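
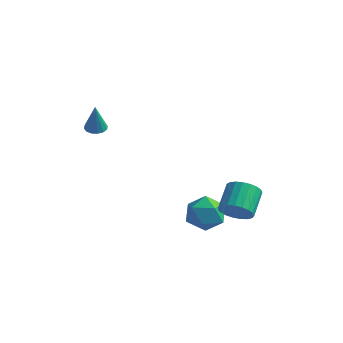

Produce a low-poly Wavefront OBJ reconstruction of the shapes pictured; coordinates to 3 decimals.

v 0.155 1.071 -2.052
v 0.86 0.905 -2.8
v 0.32 -0.525 -1.54
v 1.025 -0.691 -2.288
v 1.255 -0.07 -1.485
v 1.153 0.916 -1.801
v 0.027 -0.536 -2.539
v -0.075 0.45 -2.855
v 0.781 -0.089 -3.101
v 1.54 0.199 -2.449
v -0.36 0.181 -1.891
v 0.399 0.469 -1.239
v 2.23 0.158 -1.51
v 2.985 0.472 -1.65
v 2.645 1.656 -0.831
v 1.89 1.342 -0.69
v 2.804 0.602 -1.913
v 2.464 1.786 -1.094
v 2.523 0.655 -2.107
v 2.183 1.839 -1.287
v 2.191 0.622 -2.197
v 1.851 1.806 -1.377
v 1.866 0.509 -2.168
v 1.526 1.693 -1.348
v 1.604 0.335 -2.026
v 1.264 1.52 -1.206
v 1.451 0.131 -1.794
v 1.111 1.315 -0.974
v 1.432 -0.069 -1.513
v 1.092 1.115 -0.693
v 1.551 -0.23 -1.232
v 1.211 0.955 -0.412
v 1.787 -0.323 -0.999
v 1.447 0.861 -0.179
v 2.1 -0.334 -0.854
v 1.76 0.851 -0.034
v 2.436 -0.259 -0.822
v 2.096 0.925 -0.003
v 2.736 -0.112 -0.91
v 2.396 1.072 -0.09
v 2.948 0.081 -1.101
v 2.608 1.265 -0.281
v 3.037 0.288 -1.363
v 2.697 1.472 -0.543
v -3.934 -1.871 2.875
v -3.566 -2.228 2.743
v -3.706 -2.189 4.365
v -3.429 -1.992 2.772
v -3.427 -1.724 2.829
v -3.562 -1.495 2.898
v -3.796 -1.367 2.962
v -4.067 -1.374 3.002
v -4.303 -1.514 3.008
v -4.44 -1.75 2.979
v -4.441 -2.019 2.922
v -4.307 -2.248 2.852
v -4.072 -2.376 2.789
v -3.801 -2.368 2.749
f 1 12 6
f 1 6 2
f 1 2 8
f 1 8 11
f 1 11 12
f 2 6 10
f 6 12 5
f 12 11 3
f 11 8 7
f 8 2 9
f 4 10 5
f 4 5 3
f 4 3 7
f 4 7 9
f 4 9 10
f 5 10 6
f 3 5 12
f 7 3 11
f 9 7 8
f 10 9 2
f 14 13 17
f 14 17 15
f 15 17 18
f 15 18 16
f 17 13 19
f 17 19 18
f 18 19 20
f 18 20 16
f 19 13 21
f 19 21 20
f 20 21 22
f 20 22 16
f 21 13 23
f 21 23 22
f 22 23 24
f 22 24 16
f 23 13 25
f 23 25 24
f 24 25 26
f 24 26 16
f 25 13 27
f 25 27 26
f 26 27 28
f 26 28 16
f 27 13 29
f 27 29 28
f 28 29 30
f 28 30 16
f 29 13 31
f 29 31 30
f 30 31 32
f 30 32 16
f 31 13 33
f 31 33 32
f 32 33 34
f 32 34 16
f 33 13 35
f 33 35 34
f 34 35 36
f 34 36 16
f 35 13 37
f 35 37 36
f 36 37 38
f 36 38 16
f 37 13 39
f 37 39 38
f 38 39 40
f 38 40 16
f 39 13 41
f 39 41 40
f 40 41 42
f 40 42 16
f 41 13 43
f 41 43 42
f 42 43 44
f 42 44 16
f 43 13 14
f 43 14 44
f 44 14 15
f 44 15 16
f 46 45 48
f 46 48 47
f 48 45 49
f 48 49 47
f 49 45 50
f 49 50 47
f 50 45 51
f 50 51 47
f 51 45 52
f 51 52 47
f 52 45 53
f 52 53 47
f 53 45 54
f 53 54 47
f 54 45 55
f 54 55 47
f 55 45 56
f 55 56 47
f 56 45 57
f 56 57 47
f 57 45 58
f 57 58 47
f 58 45 46
f 58 46 47



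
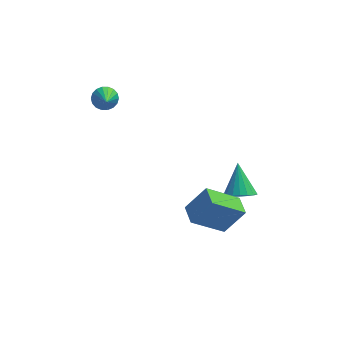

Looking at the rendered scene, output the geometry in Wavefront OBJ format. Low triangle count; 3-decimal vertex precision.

v -2.575 3.195 2.358
v -2.213 2.902 1.965
v -2.485 1.885 3.422
v -2.036 3.039 2.12
v -1.967 3.207 2.321
v -2.017 3.373 2.53
v -2.179 3.504 2.705
v -2.419 3.573 2.811
v -2.689 3.568 2.828
v -2.938 3.489 2.751
v -3.114 3.352 2.597
v -3.184 3.184 2.396
v -3.133 3.018 2.187
v -2.972 2.887 2.012
v -2.732 2.817 1.906
v -2.461 2.823 1.889
v 3.318 1.085 -2.908
v 3.694 1.586 -3.372
v 3.262 2.235 -1.712
v 3.361 1.647 -3.447
v 3.019 1.597 -3.414
v 2.736 1.445 -3.282
v 2.569 1.222 -3.075
v 2.55 0.972 -2.835
v 2.683 0.744 -2.61
v 2.942 0.584 -2.443
v 3.276 0.523 -2.369
v 3.617 0.573 -2.401
v 3.9 0.725 -2.534
v 4.068 0.948 -2.74
v 4.086 1.198 -2.98
v 3.953 1.426 -3.206
v 2.418 -2.17 -1.877
v 0.967 -2.498 -0.711
v 2.207 -1.213 -1.87
v 0.756 -1.54 -0.704
v 3.324 -1.98 -0.696
v 1.873 -2.307 0.47
v 3.113 -1.022 -0.689
v 1.662 -1.35 0.477
f 2 1 4
f 2 4 3
f 4 1 5
f 4 5 3
f 5 1 6
f 5 6 3
f 6 1 7
f 6 7 3
f 7 1 8
f 7 8 3
f 8 1 9
f 8 9 3
f 9 1 10
f 9 10 3
f 10 1 11
f 10 11 3
f 11 1 12
f 11 12 3
f 12 1 13
f 12 13 3
f 13 1 14
f 13 14 3
f 14 1 15
f 14 15 3
f 15 1 16
f 15 16 3
f 16 1 2
f 16 2 3
f 18 17 20
f 18 20 19
f 20 17 21
f 20 21 19
f 21 17 22
f 21 22 19
f 22 17 23
f 22 23 19
f 23 17 24
f 23 24 19
f 24 17 25
f 24 25 19
f 25 17 26
f 25 26 19
f 26 17 27
f 26 27 19
f 27 17 28
f 27 28 19
f 28 17 29
f 28 29 19
f 29 17 30
f 29 30 19
f 30 17 31
f 30 31 19
f 31 17 32
f 31 32 19
f 32 17 18
f 32 18 19
f 34 36 33
f 37 34 33
f 33 36 35
f 35 37 33
f 34 40 36
f 38 34 37
f 38 40 34
f 36 40 35
f 39 37 35
f 35 40 39
f 39 38 37
f 40 38 39



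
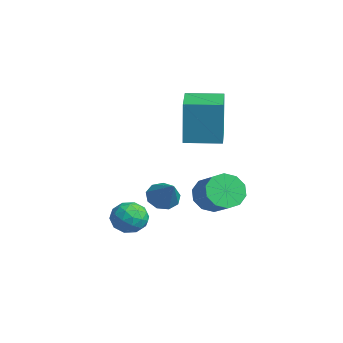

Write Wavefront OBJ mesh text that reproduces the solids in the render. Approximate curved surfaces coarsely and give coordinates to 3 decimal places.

v -0.264 -0.283 -2.311
v 0.186 -0.717 -2.587
v -0.986 -0.523 -3.113
v -0.536 -0.957 -3.389
v -0.83 -1.104 -2.789
v -0.383 -0.956 -2.294
v -0.417 -0.284 -3.406
v 0.03 -0.136 -2.911
v 0.092 -0.718 -3.264
v -0.164 -1.225 -2.882
v -0.636 -0.015 -2.818
v -0.892 -0.522 -2.436
v 0.025 -0.479 -2.379
v -0.825 -0.761 -3.321
v -0.997 -0.847 -2.969
v -0.733 -1.102 -3.131
v -0.31 -0.619 -2.206
v -0.046 -0.875 -2.368
v -0.643 -1.102 -2.487
v -0.754 -0.365 -3.332
v -0.49 -0.621 -3.494
v -0.067 -0.138 -2.569
v 0.197 -0.393 -2.731
v -0.157 -0.138 -3.213
v 0.234 -0.735 -2.938
v -0.191 -0.876 -3.41
v -0.121 -0.481 -3.42
v 0.142 -0.393 -3.129
v 0.083 -1.033 -2.714
v -0.341 -1.174 -3.186
v -0.514 -1.26 -2.833
v -0.251 -1.173 -2.542
v 0.028 -1.033 -3.112
v -0.459 -0.066 -2.514
v -0.883 -0.207 -2.986
v -0.549 -0.067 -3.158
v -0.286 0.02 -2.867
v -0.609 -0.364 -2.29
v -1.034 -0.505 -2.762
v -0.942 -0.847 -2.571
v -0.679 -0.759 -2.28
v -0.828 -0.207 -2.588
v -2.86 3.28 -3.406
v -2.554 3.664 -3.998
v -1.513 3.745 -3.407
v -1.82 3.36 -2.814
v -2.747 3.981 -3.701
v -1.706 4.062 -3.11
v -2.984 4.031 -3.292
v -1.943 4.112 -2.7
v -3.173 3.793 -2.925
v -2.133 3.874 -2.334
v -3.244 3.36 -2.743
v -2.203 3.441 -2.151
v -3.167 2.895 -2.813
v -2.126 2.976 -2.222
v -2.974 2.578 -3.11
v -1.933 2.659 -2.519
v -2.737 2.528 -3.52
v -1.696 2.609 -2.928
v -2.547 2.766 -3.886
v -1.507 2.847 -3.295
v -2.477 3.199 -4.069
v -1.436 3.28 -3.477
v -2.647 1.392 -3.101
v -2.36 1.83 -3.433
v -1.673 1.408 -2.239
v -2.616 2.01 -3.147
v -2.886 1.901 -2.839
v -3.045 1.554 -2.654
v -3.017 1.131 -2.677
v -2.816 0.831 -2.899
v -2.536 0.793 -3.215
v -2.307 1.036 -3.478
v -2.238 1.445 -3.564
v -3.008 2.316 -0.272
v -3.034 2.331 1.468
v -2.475 3.535 -0.274
v -2.5 3.55 1.465
v -1.58 1.69 -0.245
v -1.605 1.705 1.494
v -1.046 2.909 -0.248
v -1.072 2.924 1.492
f 1 38 17
f 38 12 41
f 17 41 6
f 38 41 17
f 1 17 13
f 17 6 18
f 13 18 2
f 17 18 13
f 1 13 22
f 13 2 23
f 22 23 8
f 13 23 22
f 1 22 34
f 22 8 37
f 34 37 11
f 22 37 34
f 1 34 38
f 34 11 42
f 38 42 12
f 34 42 38
f 2 18 29
f 18 6 32
f 29 32 10
f 18 32 29
f 6 41 19
f 41 12 40
f 19 40 5
f 41 40 19
f 12 42 39
f 42 11 35
f 39 35 3
f 42 35 39
f 11 37 36
f 37 8 24
f 36 24 7
f 37 24 36
f 8 23 28
f 23 2 25
f 28 25 9
f 23 25 28
f 4 30 16
f 30 10 31
f 16 31 5
f 30 31 16
f 4 16 14
f 16 5 15
f 14 15 3
f 16 15 14
f 4 14 21
f 14 3 20
f 21 20 7
f 14 20 21
f 4 21 26
f 21 7 27
f 26 27 9
f 21 27 26
f 4 26 30
f 26 9 33
f 30 33 10
f 26 33 30
f 5 31 19
f 31 10 32
f 19 32 6
f 31 32 19
f 3 15 39
f 15 5 40
f 39 40 12
f 15 40 39
f 7 20 36
f 20 3 35
f 36 35 11
f 20 35 36
f 9 27 28
f 27 7 24
f 28 24 8
f 27 24 28
f 10 33 29
f 33 9 25
f 29 25 2
f 33 25 29
f 44 43 47
f 44 47 45
f 45 47 48
f 45 48 46
f 47 43 49
f 47 49 48
f 48 49 50
f 48 50 46
f 49 43 51
f 49 51 50
f 50 51 52
f 50 52 46
f 51 43 53
f 51 53 52
f 52 53 54
f 52 54 46
f 53 43 55
f 53 55 54
f 54 55 56
f 54 56 46
f 55 43 57
f 55 57 56
f 56 57 58
f 56 58 46
f 57 43 59
f 57 59 58
f 58 59 60
f 58 60 46
f 59 43 61
f 59 61 60
f 60 61 62
f 60 62 46
f 61 43 63
f 61 63 62
f 62 63 64
f 62 64 46
f 63 43 44
f 63 44 64
f 64 44 45
f 64 45 46
f 66 65 68
f 66 68 67
f 68 65 69
f 68 69 67
f 69 65 70
f 69 70 67
f 70 65 71
f 70 71 67
f 71 65 72
f 71 72 67
f 72 65 73
f 72 73 67
f 73 65 74
f 73 74 67
f 74 65 75
f 74 75 67
f 75 65 66
f 75 66 67
f 77 79 76
f 80 77 76
f 76 79 78
f 78 80 76
f 77 83 79
f 81 77 80
f 81 83 77
f 79 83 78
f 82 80 78
f 78 83 82
f 82 81 80
f 83 81 82



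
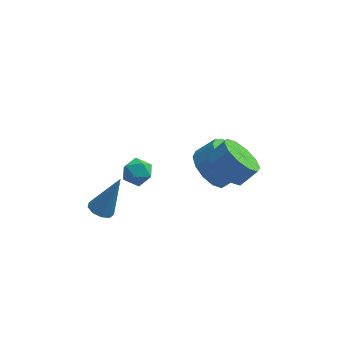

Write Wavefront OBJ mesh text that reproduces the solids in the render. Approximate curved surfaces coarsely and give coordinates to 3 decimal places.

v -1.032 -0.95 0.899
v -0.4 -1.114 0.663
v -1.46 -1.846 0.377
v -0.828 -2.01 0.141
v -0.972 -2.068 0.817
v -0.707 -1.514 1.14
v -1.153 -1.446 -0.1
v -0.888 -0.892 0.223
v -0.475 -1.421 0.046
v -0.363 -1.805 0.613
v -1.497 -1.155 0.427
v -1.385 -1.539 0.994
v 1.766 2.338 -3.351
v 2.494 1.97 -4.044
v 3.321 2.133 -3.262
v 2.594 2.502 -2.569
v 2.461 2.565 -4.133
v 3.288 2.728 -3.351
v 2.207 3.088 -3.974
v 3.034 3.252 -3.192
v 1.813 3.373 -3.617
v 2.641 3.537 -2.835
v 1.405 3.33 -3.176
v 2.232 3.494 -2.394
v 1.111 2.972 -2.79
v 1.938 3.135 -2.008
v 1.025 2.412 -2.583
v 1.853 2.576 -1.801
v 1.175 1.829 -2.619
v 2.002 1.993 -1.837
v 1.512 1.408 -2.888
v 2.339 1.571 -2.106
v 1.93 1.282 -3.303
v 2.757 1.445 -2.521
v 2.296 1.491 -3.734
v 3.123 1.655 -2.952
v 2.439 1.078 -1.868
v 3.195 0.898 -2.529
v 3.876 1.201 -1.833
v 3.121 1.382 -1.172
v 3.008 1.495 -2.606
v 3.689 1.798 -1.909
v 2.603 1.933 -2.4
v 3.284 2.236 -1.704
v 2.136 2.044 -1.992
v 2.817 2.348 -1.296
v 1.785 1.787 -1.536
v 2.466 2.09 -0.84
v 1.684 1.259 -1.207
v 2.365 1.562 -0.511
v 1.871 0.662 -1.131
v 2.552 0.965 -0.434
v 2.276 0.224 -1.336
v 2.957 0.527 -0.64
v 2.743 0.112 -1.744
v 3.424 0.416 -1.048
v 3.094 0.37 -2.2
v 3.775 0.673 -1.504
v -2.482 -1.177 -2.596
v -2.075 -1.599 -2.658
v -1.698 -0.663 -0.944
v -1.945 -1.256 -2.827
v -2.066 -0.876 -2.887
v -2.382 -0.637 -2.812
v -2.745 -0.65 -2.636
v -2.985 -0.91 -2.441
v -2.989 -1.294 -2.319
v -2.757 -1.624 -2.327
v -2.396 -1.744 -2.461
f 1 12 6
f 1 6 2
f 1 2 8
f 1 8 11
f 1 11 12
f 2 6 10
f 6 12 5
f 12 11 3
f 11 8 7
f 8 2 9
f 4 10 5
f 4 5 3
f 4 3 7
f 4 7 9
f 4 9 10
f 5 10 6
f 3 5 12
f 7 3 11
f 9 7 8
f 10 9 2
f 14 13 17
f 14 17 15
f 15 17 18
f 15 18 16
f 17 13 19
f 17 19 18
f 18 19 20
f 18 20 16
f 19 13 21
f 19 21 20
f 20 21 22
f 20 22 16
f 21 13 23
f 21 23 22
f 22 23 24
f 22 24 16
f 23 13 25
f 23 25 24
f 24 25 26
f 24 26 16
f 25 13 27
f 25 27 26
f 26 27 28
f 26 28 16
f 27 13 29
f 27 29 28
f 28 29 30
f 28 30 16
f 29 13 31
f 29 31 30
f 30 31 32
f 30 32 16
f 31 13 33
f 31 33 32
f 32 33 34
f 32 34 16
f 33 13 35
f 33 35 34
f 34 35 36
f 34 36 16
f 35 13 14
f 35 14 36
f 36 14 15
f 36 15 16
f 38 37 41
f 38 41 39
f 39 41 42
f 39 42 40
f 41 37 43
f 41 43 42
f 42 43 44
f 42 44 40
f 43 37 45
f 43 45 44
f 44 45 46
f 44 46 40
f 45 37 47
f 45 47 46
f 46 47 48
f 46 48 40
f 47 37 49
f 47 49 48
f 48 49 50
f 48 50 40
f 49 37 51
f 49 51 50
f 50 51 52
f 50 52 40
f 51 37 53
f 51 53 52
f 52 53 54
f 52 54 40
f 53 37 55
f 53 55 54
f 54 55 56
f 54 56 40
f 55 37 57
f 55 57 56
f 56 57 58
f 56 58 40
f 57 37 38
f 57 38 58
f 58 38 39
f 58 39 40
f 60 59 62
f 60 62 61
f 62 59 63
f 62 63 61
f 63 59 64
f 63 64 61
f 64 59 65
f 64 65 61
f 65 59 66
f 65 66 61
f 66 59 67
f 66 67 61
f 67 59 68
f 67 68 61
f 68 59 69
f 68 69 61
f 69 59 60
f 69 60 61



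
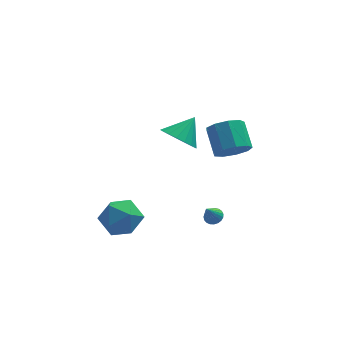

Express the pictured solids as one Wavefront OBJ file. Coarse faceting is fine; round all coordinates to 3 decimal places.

v 1.96 -0.241 -4.316
v 2.284 0.085 -4.032
v 1.5 -0.719 -3.244
v 2.099 0.211 -4.055
v 1.891 0.258 -4.123
v 1.694 0.22 -4.224
v 1.543 0.102 -4.341
v 1.465 -0.076 -4.454
v 1.472 -0.282 -4.543
v 1.563 -0.481 -4.593
v 1.723 -0.638 -4.594
v 1.924 -0.727 -4.548
v 2.131 -0.732 -4.461
v 2.308 -0.652 -4.35
v 2.426 -0.501 -4.232
v 2.462 -0.305 -4.129
v 2.412 -0.098 -4.058
v -2.443 -1.523 -1.405
v -1.822 -2.166 -2.265
v -4.158 -1.854 -2.395
v -3.537 -2.497 -3.255
v -3.662 -2.954 -2.108
v -2.602 -2.75 -1.496
v -3.378 -1.27 -3.164
v -2.318 -1.066 -2.552
v -2.4 -2.011 -3.352
v -2.576 -3.051 -2.7
v -3.404 -0.969 -1.96
v -3.58 -2.009 -1.308
v 3.424 2.995 -1.835
v 4.157 2.623 -1.15
v 3.928 4.033 -0.14
v 3.196 4.405 -0.825
v 4.479 3.039 -1.659
v 4.25 4.45 -0.648
v 4.307 3.435 -2.25
v 4.078 4.845 -1.239
v 3.722 3.625 -2.647
v 3.494 5.035 -1.637
v 2.998 3.52 -2.664
v 2.77 4.93 -1.654
v 2.473 3.169 -2.294
v 2.245 4.58 -1.283
v 2.394 2.737 -1.709
v 2.165 4.147 -0.698
v 2.796 2.425 -1.183
v 2.567 3.836 -0.172
v 3.492 2.38 -0.962
v 3.264 3.791 0.048
v 0.248 0.763 1.256
v 1.128 0.393 0.729
v 1.192 1.517 2.304
v 1.038 0.815 0.507
v 0.792 1.226 0.433
v 0.438 1.546 0.521
v 0.047 1.71 0.756
v -0.305 1.687 1.089
v -0.547 1.481 1.455
v -0.632 1.133 1.782
v -0.542 0.711 2.005
v -0.296 0.3 2.079
v 0.057 -0.02 1.99
v 0.449 -0.184 1.756
v 0.801 -0.161 1.422
v 1.043 0.045 1.056
f 2 1 4
f 2 4 3
f 4 1 5
f 4 5 3
f 5 1 6
f 5 6 3
f 6 1 7
f 6 7 3
f 7 1 8
f 7 8 3
f 8 1 9
f 8 9 3
f 9 1 10
f 9 10 3
f 10 1 11
f 10 11 3
f 11 1 12
f 11 12 3
f 12 1 13
f 12 13 3
f 13 1 14
f 13 14 3
f 14 1 15
f 14 15 3
f 15 1 16
f 15 16 3
f 16 1 17
f 16 17 3
f 17 1 2
f 17 2 3
f 18 29 23
f 18 23 19
f 18 19 25
f 18 25 28
f 18 28 29
f 19 23 27
f 23 29 22
f 29 28 20
f 28 25 24
f 25 19 26
f 21 27 22
f 21 22 20
f 21 20 24
f 21 24 26
f 21 26 27
f 22 27 23
f 20 22 29
f 24 20 28
f 26 24 25
f 27 26 19
f 31 30 34
f 31 34 32
f 32 34 35
f 32 35 33
f 34 30 36
f 34 36 35
f 35 36 37
f 35 37 33
f 36 30 38
f 36 38 37
f 37 38 39
f 37 39 33
f 38 30 40
f 38 40 39
f 39 40 41
f 39 41 33
f 40 30 42
f 40 42 41
f 41 42 43
f 41 43 33
f 42 30 44
f 42 44 43
f 43 44 45
f 43 45 33
f 44 30 46
f 44 46 45
f 45 46 47
f 45 47 33
f 46 30 48
f 46 48 47
f 47 48 49
f 47 49 33
f 48 30 31
f 48 31 49
f 49 31 32
f 49 32 33
f 51 50 53
f 51 53 52
f 53 50 54
f 53 54 52
f 54 50 55
f 54 55 52
f 55 50 56
f 55 56 52
f 56 50 57
f 56 57 52
f 57 50 58
f 57 58 52
f 58 50 59
f 58 59 52
f 59 50 60
f 59 60 52
f 60 50 61
f 60 61 52
f 61 50 62
f 61 62 52
f 62 50 63
f 62 63 52
f 63 50 64
f 63 64 52
f 64 50 65
f 64 65 52
f 65 50 51
f 65 51 52



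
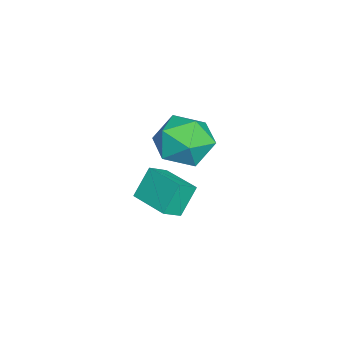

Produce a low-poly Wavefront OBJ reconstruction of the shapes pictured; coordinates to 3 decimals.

v -0.559 -3.666 3.53
v -1.069 -3.248 4.484
v -1.046 -3.199 3.065
v -1.557 -2.781 4.019
v 0.377 -2.639 3.581
v -0.134 -2.221 4.535
v -0.111 -2.172 3.116
v -0.621 -1.754 4.07
v -3.67 -1.482 3.794
v -3.175 -2.077 2.993
v -4.525 -2.963 4.367
v -4.03 -3.558 3.566
v -3.429 -3.158 4.415
v -2.901 -2.243 4.061
v -4.799 -2.797 3.299
v -4.271 -1.882 2.945
v -3.873 -2.891 2.687
v -3.026 -3.113 3.377
v -4.674 -1.927 3.983
v -3.827 -2.149 4.673
f 2 4 1
f 5 2 1
f 1 4 3
f 3 5 1
f 2 8 4
f 6 2 5
f 6 8 2
f 4 8 3
f 7 5 3
f 3 8 7
f 7 6 5
f 8 6 7
f 9 20 14
f 9 14 10
f 9 10 16
f 9 16 19
f 9 19 20
f 10 14 18
f 14 20 13
f 20 19 11
f 19 16 15
f 16 10 17
f 12 18 13
f 12 13 11
f 12 11 15
f 12 15 17
f 12 17 18
f 13 18 14
f 11 13 20
f 15 11 19
f 17 15 16
f 18 17 10



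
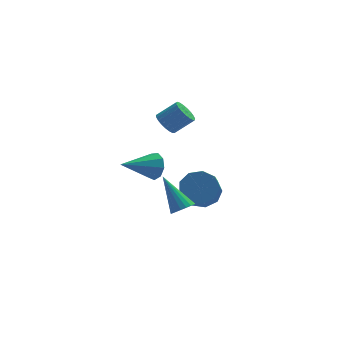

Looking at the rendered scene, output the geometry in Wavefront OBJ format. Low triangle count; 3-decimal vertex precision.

v 3.052 1.593 -2.542
v 4.064 1.414 -2.488
v 3.761 0.048 -1.325
v 2.748 0.227 -1.378
v 3.875 1.878 -1.993
v 3.572 0.512 -0.829
v 3.301 2.209 -1.754
v 2.998 0.842 -0.591
v 2.609 2.251 -1.884
v 2.306 0.885 -0.721
v 2.125 1.986 -2.322
v 1.822 0.62 -1.158
v 2.074 1.537 -2.862
v 1.771 0.171 -1.699
v 2.481 1.114 -3.253
v 2.178 -0.252 -2.089
v 3.154 0.915 -3.311
v 2.851 -0.451 -2.147
v 3.78 1.034 -3.009
v 3.477 -0.332 -1.845
v 0.779 2.827 -1.321
v 1.191 2.548 -0.608
v -0.999 2.053 -0.599
v 0.986 3.1 -0.521
v 0.684 3.524 -0.809
v 0.426 3.622 -1.337
v 0.334 3.349 -1.857
v 0.45 2.831 -2.127
v 0.72 2.311 -2.019
v 1.018 2.033 -1.586
v 1.204 2.127 -1.028
v 1.488 -4.001 -0.085
v 1.823 -4.335 0.346
v 0.652 -2.839 1.465
v 2 -4.121 0.281
v 2.074 -3.883 0.143
v 2.033 -3.669 -0.04
v 1.884 -3.52 -0.232
v 1.656 -3.467 -0.395
v 1.395 -3.519 -0.496
v 1.153 -3.667 -0.516
v 0.977 -3.881 -0.451
v 0.902 -4.119 -0.313
v 0.943 -4.333 -0.13
v 1.092 -4.482 0.062
v 1.32 -4.535 0.225
v 1.581 -4.483 0.326
v 1.105 0.44 3.166
v 1.509 0.102 2.691
v 2.499 0.121 3.518
v 2.095 0.46 3.994
v 1.56 0.385 2.624
v 2.549 0.404 3.451
v 1.532 0.678 2.651
v 2.521 0.697 3.478
v 1.43 0.929 2.767
v 2.419 0.949 3.594
v 1.272 1.096 2.952
v 2.261 1.116 3.779
v 1.085 1.15 3.174
v 2.074 1.169 4.001
v 0.902 1.081 3.395
v 1.891 1.1 4.222
v 0.754 0.901 3.576
v 1.743 0.92 4.404
v 0.666 0.642 3.687
v 1.656 0.661 4.514
v 0.655 0.347 3.707
v 1.644 0.367 4.535
v 0.721 0.069 3.634
v 1.711 0.088 4.461
v 0.854 -0.145 3.48
v 1.844 -0.126 4.308
v 1.03 -0.258 3.272
v 2.02 -0.239 4.099
v 1.22 -0.25 3.045
v 2.209 -0.231 3.873
v 1.389 -0.123 2.84
v 2.379 -0.103 3.667
f 2 1 5
f 2 5 3
f 3 5 6
f 3 6 4
f 5 1 7
f 5 7 6
f 6 7 8
f 6 8 4
f 7 1 9
f 7 9 8
f 8 9 10
f 8 10 4
f 9 1 11
f 9 11 10
f 10 11 12
f 10 12 4
f 11 1 13
f 11 13 12
f 12 13 14
f 12 14 4
f 13 1 15
f 13 15 14
f 14 15 16
f 14 16 4
f 15 1 17
f 15 17 16
f 16 17 18
f 16 18 4
f 17 1 19
f 17 19 18
f 18 19 20
f 18 20 4
f 19 1 2
f 19 2 20
f 20 2 3
f 20 3 4
f 22 21 24
f 22 24 23
f 24 21 25
f 24 25 23
f 25 21 26
f 25 26 23
f 26 21 27
f 26 27 23
f 27 21 28
f 27 28 23
f 28 21 29
f 28 29 23
f 29 21 30
f 29 30 23
f 30 21 31
f 30 31 23
f 31 21 22
f 31 22 23
f 33 32 35
f 33 35 34
f 35 32 36
f 35 36 34
f 36 32 37
f 36 37 34
f 37 32 38
f 37 38 34
f 38 32 39
f 38 39 34
f 39 32 40
f 39 40 34
f 40 32 41
f 40 41 34
f 41 32 42
f 41 42 34
f 42 32 43
f 42 43 34
f 43 32 44
f 43 44 34
f 44 32 45
f 44 45 34
f 45 32 46
f 45 46 34
f 46 32 47
f 46 47 34
f 47 32 33
f 47 33 34
f 49 48 52
f 49 52 50
f 50 52 53
f 50 53 51
f 52 48 54
f 52 54 53
f 53 54 55
f 53 55 51
f 54 48 56
f 54 56 55
f 55 56 57
f 55 57 51
f 56 48 58
f 56 58 57
f 57 58 59
f 57 59 51
f 58 48 60
f 58 60 59
f 59 60 61
f 59 61 51
f 60 48 62
f 60 62 61
f 61 62 63
f 61 63 51
f 62 48 64
f 62 64 63
f 63 64 65
f 63 65 51
f 64 48 66
f 64 66 65
f 65 66 67
f 65 67 51
f 66 48 68
f 66 68 67
f 67 68 69
f 67 69 51
f 68 48 70
f 68 70 69
f 69 70 71
f 69 71 51
f 70 48 72
f 70 72 71
f 71 72 73
f 71 73 51
f 72 48 74
f 72 74 73
f 73 74 75
f 73 75 51
f 74 48 76
f 74 76 75
f 75 76 77
f 75 77 51
f 76 48 78
f 76 78 77
f 77 78 79
f 77 79 51
f 78 48 49
f 78 49 79
f 79 49 50
f 79 50 51



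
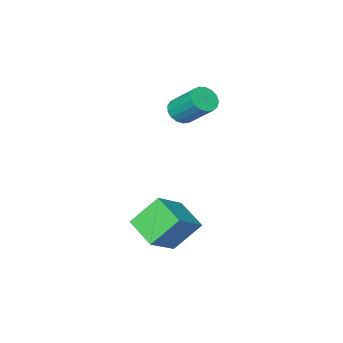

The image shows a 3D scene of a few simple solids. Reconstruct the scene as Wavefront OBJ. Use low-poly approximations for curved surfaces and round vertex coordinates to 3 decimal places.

v -0.081 -3.932 3.082
v 0.334 -4.115 3.375
v 0.116 -3.111 4.311
v -0.299 -2.928 4.018
v 0.442 -3.943 3.215
v 0.224 -2.939 4.151
v 0.43 -3.768 3.025
v 0.213 -2.764 3.961
v 0.301 -3.631 2.848
v 0.084 -2.627 3.784
v 0.085 -3.563 2.724
v -0.133 -2.559 3.661
v -0.17 -3.579 2.683
v -0.388 -2.575 3.619
v -0.404 -3.677 2.733
v -0.622 -2.672 3.669
v -0.564 -3.832 2.863
v -0.782 -2.828 3.799
v -0.614 -4.011 3.043
v -0.832 -3.007 3.979
v -0.541 -4.172 3.232
v -0.759 -3.167 4.168
v -0.363 -4.277 3.387
v -0.581 -3.273 4.323
v -0.121 -4.304 3.472
v -0.338 -3.3 4.408
v 0.131 -4.245 3.467
v -0.087 -3.241 4.403
v 2.427 -1.893 -0.461
v 1.617 -1.515 0.524
v 2.425 -0.764 -0.896
v 1.615 -0.386 0.089
v 3.505 -1.594 0.311
v 2.695 -1.216 1.296
v 3.503 -0.465 -0.124
v 2.693 -0.087 0.861
f 2 1 5
f 2 5 3
f 3 5 6
f 3 6 4
f 5 1 7
f 5 7 6
f 6 7 8
f 6 8 4
f 7 1 9
f 7 9 8
f 8 9 10
f 8 10 4
f 9 1 11
f 9 11 10
f 10 11 12
f 10 12 4
f 11 1 13
f 11 13 12
f 12 13 14
f 12 14 4
f 13 1 15
f 13 15 14
f 14 15 16
f 14 16 4
f 15 1 17
f 15 17 16
f 16 17 18
f 16 18 4
f 17 1 19
f 17 19 18
f 18 19 20
f 18 20 4
f 19 1 21
f 19 21 20
f 20 21 22
f 20 22 4
f 21 1 23
f 21 23 22
f 22 23 24
f 22 24 4
f 23 1 25
f 23 25 24
f 24 25 26
f 24 26 4
f 25 1 27
f 25 27 26
f 26 27 28
f 26 28 4
f 27 1 2
f 27 2 28
f 28 2 3
f 28 3 4
f 30 32 29
f 33 30 29
f 29 32 31
f 31 33 29
f 30 36 32
f 34 30 33
f 34 36 30
f 32 36 31
f 35 33 31
f 31 36 35
f 35 34 33
f 36 34 35



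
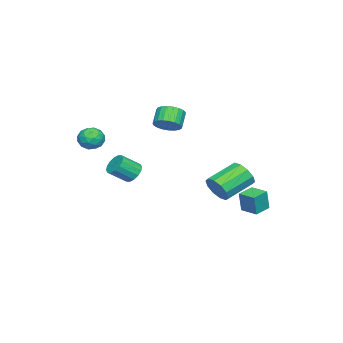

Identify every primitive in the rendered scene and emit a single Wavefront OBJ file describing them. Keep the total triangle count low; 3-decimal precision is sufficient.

v 3.304 -2.78 2.218
v 3.957 -2.682 1.768
v 3.623 -4.018 2.412
v 4.276 -3.92 1.962
v 4.225 -3.563 2.675
v 4.028 -2.798 2.555
v 3.552 -3.902 1.625
v 3.355 -3.137 1.505
v 4.11 -3.375 1.401
v 4.526 -3.166 2.051
v 3.054 -3.534 2.129
v 3.47 -3.325 2.779
v 3.602 -2.623 1.976
v 3.978 -4.077 2.204
v 3.948 -3.868 2.624
v 4.332 -3.81 2.359
v 3.644 -2.691 2.439
v 4.028 -2.633 2.174
v 4.186 -3.151 2.708
v 3.552 -4.067 2.006
v 3.936 -4.009 1.741
v 3.248 -2.89 1.821
v 3.632 -2.832 1.556
v 3.394 -3.549 1.472
v 4.076 -2.972 1.496
v 4.264 -3.7 1.61
v 3.839 -3.689 1.412
v 3.723 -3.24 1.341
v 4.321 -2.849 1.878
v 4.509 -3.577 1.992
v 4.479 -3.367 2.411
v 4.362 -2.917 2.34
v 4.411 -3.257 1.662
v 3.071 -3.123 2.188
v 3.259 -3.851 2.302
v 3.218 -3.783 1.84
v 3.101 -3.333 1.769
v 3.316 -3 2.57
v 3.504 -3.728 2.684
v 3.857 -3.46 2.839
v 3.741 -3.011 2.768
v 3.169 -3.443 2.518
v 2.372 3.259 -1.142
v 2.935 3.704 -0.616
v 1.471 4.627 0.169
v 0.908 4.181 -0.358
v 2.87 3.994 -1.079
v 1.406 4.917 -0.294
v 2.614 4.003 -1.566
v 1.151 4.926 -0.781
v 2.266 3.728 -1.891
v 0.803 4.651 -1.106
v 1.959 3.274 -1.931
v 0.495 4.196 -1.146
v 1.809 2.813 -1.669
v 0.345 3.736 -0.884
v 1.874 2.523 -1.206
v 0.41 3.446 -0.421
v 2.129 2.514 -0.719
v 0.666 3.437 0.066
v 2.477 2.789 -0.394
v 1.014 3.712 0.391
v 2.785 3.244 -0.354
v 1.321 4.166 0.431
v 2.791 -1.359 -0.493
v 3.132 -1.614 -1.049
v 3.829 -2.396 -0.262
v 3.489 -2.141 0.293
v 3.329 -1.33 -0.941
v 4.026 -2.112 -0.154
v 3.382 -1.053 -0.713
v 4.079 -1.835 0.074
v 3.276 -0.859 -0.426
v 3.973 -1.64 0.361
v 3.041 -0.798 -0.157
v 3.738 -1.58 0.63
v 2.739 -0.888 0.022
v 3.436 -1.67 0.808
v 2.451 -1.104 0.062
v 3.148 -1.886 0.849
v 2.254 -1.388 -0.046
v 2.951 -2.17 0.741
v 2.201 -1.665 -0.274
v 2.898 -2.447 0.513
v 2.307 -1.86 -0.561
v 3.004 -2.641 0.226
v 2.542 -1.92 -0.83
v 3.239 -2.702 -0.043
v 2.844 -1.83 -1.008
v 3.541 -2.612 -0.222
v -2.137 3.683 -3.824
v -1.922 3.611 -2.524
v -1.741 4.709 -3.833
v -1.527 4.638 -2.533
v -1.153 3.302 -4.007
v -0.939 3.231 -2.707
v -0.758 4.329 -4.016
v -0.543 4.257 -2.716
v -0.657 -0.876 1.947
v -0.144 -0.543 2.493
v -0.929 -0.651 3.298
v -1.443 -0.984 2.753
v -0.306 -0.269 2.372
v -1.091 -0.377 3.177
v -0.529 -0.099 2.177
v -1.314 -0.208 2.982
v -0.774 -0.064 1.943
v -1.559 -0.173 2.748
v -0.999 -0.169 1.709
v -1.784 -0.278 2.515
v -1.165 -0.397 1.517
v -1.95 -0.505 2.322
v -1.243 -0.707 1.399
v -2.028 -0.815 2.204
v -1.22 -1.047 1.376
v -2.005 -1.155 2.181
v -1.1 -1.356 1.451
v -1.885 -1.465 2.257
v -0.903 -1.583 1.613
v -1.688 -1.692 2.418
v -0.663 -1.688 1.832
v -1.449 -1.796 2.638
v -0.423 -1.652 2.071
v -1.208 -1.76 2.877
v -0.223 -1.482 2.289
v -1.008 -1.59 3.094
v -0.098 -1.207 2.448
v -0.884 -1.315 3.253
v -0.07 -0.875 2.52
v -0.856 -0.983 3.325
f 1 38 17
f 38 12 41
f 17 41 6
f 38 41 17
f 1 17 13
f 17 6 18
f 13 18 2
f 17 18 13
f 1 13 22
f 13 2 23
f 22 23 8
f 13 23 22
f 1 22 34
f 22 8 37
f 34 37 11
f 22 37 34
f 1 34 38
f 34 11 42
f 38 42 12
f 34 42 38
f 2 18 29
f 18 6 32
f 29 32 10
f 18 32 29
f 6 41 19
f 41 12 40
f 19 40 5
f 41 40 19
f 12 42 39
f 42 11 35
f 39 35 3
f 42 35 39
f 11 37 36
f 37 8 24
f 36 24 7
f 37 24 36
f 8 23 28
f 23 2 25
f 28 25 9
f 23 25 28
f 4 30 16
f 30 10 31
f 16 31 5
f 30 31 16
f 4 16 14
f 16 5 15
f 14 15 3
f 16 15 14
f 4 14 21
f 14 3 20
f 21 20 7
f 14 20 21
f 4 21 26
f 21 7 27
f 26 27 9
f 21 27 26
f 4 26 30
f 26 9 33
f 30 33 10
f 26 33 30
f 5 31 19
f 31 10 32
f 19 32 6
f 31 32 19
f 3 15 39
f 15 5 40
f 39 40 12
f 15 40 39
f 7 20 36
f 20 3 35
f 36 35 11
f 20 35 36
f 9 27 28
f 27 7 24
f 28 24 8
f 27 24 28
f 10 33 29
f 33 9 25
f 29 25 2
f 33 25 29
f 44 43 47
f 44 47 45
f 45 47 48
f 45 48 46
f 47 43 49
f 47 49 48
f 48 49 50
f 48 50 46
f 49 43 51
f 49 51 50
f 50 51 52
f 50 52 46
f 51 43 53
f 51 53 52
f 52 53 54
f 52 54 46
f 53 43 55
f 53 55 54
f 54 55 56
f 54 56 46
f 55 43 57
f 55 57 56
f 56 57 58
f 56 58 46
f 57 43 59
f 57 59 58
f 58 59 60
f 58 60 46
f 59 43 61
f 59 61 60
f 60 61 62
f 60 62 46
f 61 43 63
f 61 63 62
f 62 63 64
f 62 64 46
f 63 43 44
f 63 44 64
f 64 44 45
f 64 45 46
f 66 65 69
f 66 69 67
f 67 69 70
f 67 70 68
f 69 65 71
f 69 71 70
f 70 71 72
f 70 72 68
f 71 65 73
f 71 73 72
f 72 73 74
f 72 74 68
f 73 65 75
f 73 75 74
f 74 75 76
f 74 76 68
f 75 65 77
f 75 77 76
f 76 77 78
f 76 78 68
f 77 65 79
f 77 79 78
f 78 79 80
f 78 80 68
f 79 65 81
f 79 81 80
f 80 81 82
f 80 82 68
f 81 65 83
f 81 83 82
f 82 83 84
f 82 84 68
f 83 65 85
f 83 85 84
f 84 85 86
f 84 86 68
f 85 65 87
f 85 87 86
f 86 87 88
f 86 88 68
f 87 65 89
f 87 89 88
f 88 89 90
f 88 90 68
f 89 65 66
f 89 66 90
f 90 66 67
f 90 67 68
f 92 94 91
f 95 92 91
f 91 94 93
f 93 95 91
f 92 98 94
f 96 92 95
f 96 98 92
f 94 98 93
f 97 95 93
f 93 98 97
f 97 96 95
f 98 96 97
f 100 99 103
f 100 103 101
f 101 103 104
f 101 104 102
f 103 99 105
f 103 105 104
f 104 105 106
f 104 106 102
f 105 99 107
f 105 107 106
f 106 107 108
f 106 108 102
f 107 99 109
f 107 109 108
f 108 109 110
f 108 110 102
f 109 99 111
f 109 111 110
f 110 111 112
f 110 112 102
f 111 99 113
f 111 113 112
f 112 113 114
f 112 114 102
f 113 99 115
f 113 115 114
f 114 115 116
f 114 116 102
f 115 99 117
f 115 117 116
f 116 117 118
f 116 118 102
f 117 99 119
f 117 119 118
f 118 119 120
f 118 120 102
f 119 99 121
f 119 121 120
f 120 121 122
f 120 122 102
f 121 99 123
f 121 123 122
f 122 123 124
f 122 124 102
f 123 99 125
f 123 125 124
f 124 125 126
f 124 126 102
f 125 99 127
f 125 127 126
f 126 127 128
f 126 128 102
f 127 99 129
f 127 129 128
f 128 129 130
f 128 130 102
f 129 99 100
f 129 100 130
f 130 100 101
f 130 101 102



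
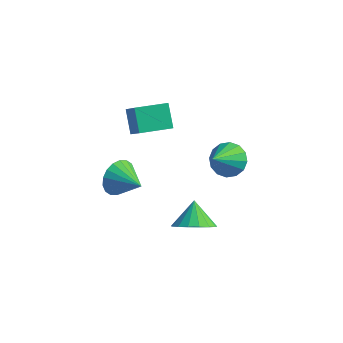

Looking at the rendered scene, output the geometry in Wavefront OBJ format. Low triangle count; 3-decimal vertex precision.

v 3.933 -3.991 1.743
v 4.875 -3.431 1.649
v 3.467 -3.049 2.697
v 4.563 -3.215 1.284
v 4.107 -3.177 1.024
v 3.611 -3.325 0.928
v 3.189 -3.626 1.019
v 2.937 -4.01 1.276
v 2.913 -4.39 1.64
v 3.123 -4.679 2.027
v 3.518 -4.81 2.349
v 4.008 -4.754 2.532
v 4.481 -4.522 2.534
v 4.829 -4.17 2.355
v 4.971 -3.776 2.036
v -0.266 -3.679 3.31
v 0.136 -3.267 2.456
v 1.206 -4.121 3.79
v 0.144 -2.917 2.752
v 0.072 -2.718 3.159
v -0.068 -2.709 3.595
v -0.246 -2.893 3.975
v -0.429 -3.232 4.224
v -0.579 -3.659 4.291
v -0.668 -4.091 4.165
v -0.677 -4.441 3.869
v -0.604 -4.64 3.462
v -0.465 -4.649 3.026
v -0.286 -4.465 2.646
v -0.103 -4.126 2.397
v 0.047 -3.699 2.329
v -0.713 -0.701 3.88
v -1.411 0.123 4.878
v -1.675 0.149 2.507
v -2.373 0.972 3.505
v 0.533 0.508 3.755
v -0.165 1.331 4.753
v -0.429 1.357 2.382
v -1.127 2.181 3.38
v 2.531 2.711 -0.117
v 3.254 2.157 -0.62
v 2.389 1.149 1.397
v 3.529 2.466 -0.276
v 3.538 2.84 0.111
v 3.276 3.18 0.437
v 2.815 3.394 0.614
v 2.278 3.425 0.596
v 1.809 3.265 0.386
v 1.533 2.956 0.042
v 1.525 2.582 -0.345
v 1.786 2.242 -0.671
v 2.247 2.028 -0.848
v 2.784 1.997 -0.83
f 2 1 4
f 2 4 3
f 4 1 5
f 4 5 3
f 5 1 6
f 5 6 3
f 6 1 7
f 6 7 3
f 7 1 8
f 7 8 3
f 8 1 9
f 8 9 3
f 9 1 10
f 9 10 3
f 10 1 11
f 10 11 3
f 11 1 12
f 11 12 3
f 12 1 13
f 12 13 3
f 13 1 14
f 13 14 3
f 14 1 15
f 14 15 3
f 15 1 2
f 15 2 3
f 17 16 19
f 17 19 18
f 19 16 20
f 19 20 18
f 20 16 21
f 20 21 18
f 21 16 22
f 21 22 18
f 22 16 23
f 22 23 18
f 23 16 24
f 23 24 18
f 24 16 25
f 24 25 18
f 25 16 26
f 25 26 18
f 26 16 27
f 26 27 18
f 27 16 28
f 27 28 18
f 28 16 29
f 28 29 18
f 29 16 30
f 29 30 18
f 30 16 31
f 30 31 18
f 31 16 17
f 31 17 18
f 33 35 32
f 36 33 32
f 32 35 34
f 34 36 32
f 33 39 35
f 37 33 36
f 37 39 33
f 35 39 34
f 38 36 34
f 34 39 38
f 38 37 36
f 39 37 38
f 41 40 43
f 41 43 42
f 43 40 44
f 43 44 42
f 44 40 45
f 44 45 42
f 45 40 46
f 45 46 42
f 46 40 47
f 46 47 42
f 47 40 48
f 47 48 42
f 48 40 49
f 48 49 42
f 49 40 50
f 49 50 42
f 50 40 51
f 50 51 42
f 51 40 52
f 51 52 42
f 52 40 53
f 52 53 42
f 53 40 41
f 53 41 42



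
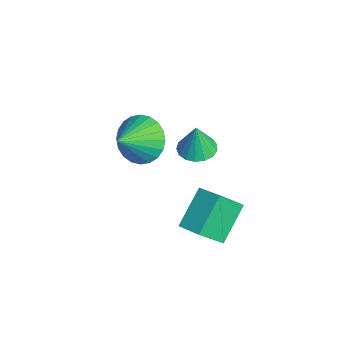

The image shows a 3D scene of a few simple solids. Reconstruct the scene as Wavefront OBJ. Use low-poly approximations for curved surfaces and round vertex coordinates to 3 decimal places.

v 0.968 -0.154 -4.098
v 0.097 0.809 -3.031
v 0.704 0.806 -5.18
v -0.167 1.768 -4.113
v 1.787 0.332 -3.867
v 0.916 1.294 -2.8
v 1.523 1.291 -4.949
v 0.652 2.254 -3.882
v -3.311 1.686 -4.332
v -2.697 2.117 -4.355
v -3.209 1.614 -2.988
v -2.966 2.352 -4.322
v -3.314 2.435 -4.292
v -3.661 2.346 -4.27
v -3.928 2.106 -4.263
v -4.054 1.77 -4.272
v -4.009 1.415 -4.294
v -3.804 1.121 -4.325
v -3.486 0.957 -4.358
v -3.129 0.96 -4.385
v -2.812 1.13 -4.4
v -2.61 1.426 -4.399
v -2.569 1.783 -4.383
v -1.622 -0.819 -1.509
v -0.974 -0.997 -2.263
v -0.938 -1.801 -0.691
v -0.789 -0.707 -2.07
v -0.731 -0.435 -1.791
v -0.809 -0.221 -1.47
v -1.01 -0.098 -1.154
v -1.305 -0.084 -0.893
v -1.647 -0.183 -0.725
v -1.986 -0.378 -0.677
v -2.269 -0.641 -0.755
v -2.454 -0.93 -0.949
v -2.512 -1.203 -1.227
v -2.434 -1.417 -1.549
v -2.233 -1.54 -1.865
v -1.939 -1.553 -2.126
v -1.596 -1.454 -2.294
v -1.257 -1.259 -2.342
f 2 4 1
f 5 2 1
f 1 4 3
f 3 5 1
f 2 8 4
f 6 2 5
f 6 8 2
f 4 8 3
f 7 5 3
f 3 8 7
f 7 6 5
f 8 6 7
f 10 9 12
f 10 12 11
f 12 9 13
f 12 13 11
f 13 9 14
f 13 14 11
f 14 9 15
f 14 15 11
f 15 9 16
f 15 16 11
f 16 9 17
f 16 17 11
f 17 9 18
f 17 18 11
f 18 9 19
f 18 19 11
f 19 9 20
f 19 20 11
f 20 9 21
f 20 21 11
f 21 9 22
f 21 22 11
f 22 9 23
f 22 23 11
f 23 9 10
f 23 10 11
f 25 24 27
f 25 27 26
f 27 24 28
f 27 28 26
f 28 24 29
f 28 29 26
f 29 24 30
f 29 30 26
f 30 24 31
f 30 31 26
f 31 24 32
f 31 32 26
f 32 24 33
f 32 33 26
f 33 24 34
f 33 34 26
f 34 24 35
f 34 35 26
f 35 24 36
f 35 36 26
f 36 24 37
f 36 37 26
f 37 24 38
f 37 38 26
f 38 24 39
f 38 39 26
f 39 24 40
f 39 40 26
f 40 24 41
f 40 41 26
f 41 24 25
f 41 25 26



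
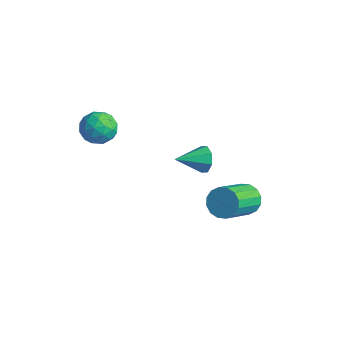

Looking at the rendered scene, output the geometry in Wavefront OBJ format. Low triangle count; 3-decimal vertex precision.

v 2.675 0.417 -0.599
v 3.285 0.452 -0.849
v 3.714 -0.902 0.009
v 3.105 -0.937 0.259
v 3.296 0.637 -0.563
v 3.726 -0.717 0.296
v 3.141 0.764 -0.286
v 3.571 -0.591 0.573
v 2.861 0.797 -0.093
v 3.291 -0.557 0.766
v 2.532 0.729 -0.035
v 2.961 -0.626 0.823
v 2.24 0.577 -0.129
v 2.67 -0.777 0.729
v 2.066 0.382 -0.349
v 2.495 -0.972 0.509
v 2.054 0.197 -0.636
v 2.484 -1.157 0.223
v 2.209 0.071 -0.913
v 2.639 -1.284 -0.054
v 2.489 0.037 -1.106
v 2.919 -1.317 -0.247
v 2.819 0.106 -1.163
v 3.248 -1.249 -0.305
v 3.11 0.257 -1.069
v 3.54 -1.097 -0.211
v -0.735 1.156 -1.175
v -0.407 1.252 -0.646
v -1.025 0.004 -0.785
v -0.869 1.383 -0.603
v -1.252 1.381 -0.895
v -1.333 1.247 -1.351
v -1.063 1.059 -1.704
v -0.601 0.928 -1.747
v -0.217 0.93 -1.455
v -0.137 1.064 -0.999
v -0.207 -3.264 3.931
v 0.275 -3.389 3.403
v -0.835 -4.191 3.577
v -0.353 -4.316 3.049
v -0.167 -4.422 3.743
v 0.221 -3.849 3.961
v -0.781 -3.731 3.019
v -0.393 -3.158 3.237
v -0.08 -3.678 2.839
v 0.299 -4.105 3.286
v -0.859 -3.475 3.694
v -0.48 -3.902 4.141
v 0.089 -3.245 3.698
v -0.649 -4.335 3.282
v -0.54 -4.397 3.69
v -0.257 -4.471 3.38
v 0.057 -3.516 4.026
v 0.34 -3.589 3.715
v 0.081 -4.196 3.915
v -0.9 -3.991 3.265
v -0.617 -4.064 2.954
v -0.303 -3.109 3.6
v -0.02 -3.183 3.29
v -0.641 -3.384 3.065
v 0.164 -3.488 3.056
v -0.205 -4.033 2.849
v -0.457 -3.689 2.831
v -0.229 -3.352 2.959
v 0.387 -3.739 3.319
v 0.018 -4.284 3.111
v 0.127 -4.347 3.519
v 0.355 -4.01 3.647
v 0.178 -3.909 2.988
v -0.578 -3.296 3.869
v -0.947 -3.841 3.661
v -0.915 -3.57 3.333
v -0.687 -3.233 3.461
v -0.355 -3.547 4.131
v -0.724 -4.092 3.924
v -0.331 -4.228 4.021
v -0.103 -3.891 4.149
v -0.738 -3.671 3.992
f 2 1 5
f 2 5 3
f 3 5 6
f 3 6 4
f 5 1 7
f 5 7 6
f 6 7 8
f 6 8 4
f 7 1 9
f 7 9 8
f 8 9 10
f 8 10 4
f 9 1 11
f 9 11 10
f 10 11 12
f 10 12 4
f 11 1 13
f 11 13 12
f 12 13 14
f 12 14 4
f 13 1 15
f 13 15 14
f 14 15 16
f 14 16 4
f 15 1 17
f 15 17 16
f 16 17 18
f 16 18 4
f 17 1 19
f 17 19 18
f 18 19 20
f 18 20 4
f 19 1 21
f 19 21 20
f 20 21 22
f 20 22 4
f 21 1 23
f 21 23 22
f 22 23 24
f 22 24 4
f 23 1 25
f 23 25 24
f 24 25 26
f 24 26 4
f 25 1 2
f 25 2 26
f 26 2 3
f 26 3 4
f 28 27 30
f 28 30 29
f 30 27 31
f 30 31 29
f 31 27 32
f 31 32 29
f 32 27 33
f 32 33 29
f 33 27 34
f 33 34 29
f 34 27 35
f 34 35 29
f 35 27 36
f 35 36 29
f 36 27 28
f 36 28 29
f 37 74 53
f 74 48 77
f 53 77 42
f 74 77 53
f 37 53 49
f 53 42 54
f 49 54 38
f 53 54 49
f 37 49 58
f 49 38 59
f 58 59 44
f 49 59 58
f 37 58 70
f 58 44 73
f 70 73 47
f 58 73 70
f 37 70 74
f 70 47 78
f 74 78 48
f 70 78 74
f 38 54 65
f 54 42 68
f 65 68 46
f 54 68 65
f 42 77 55
f 77 48 76
f 55 76 41
f 77 76 55
f 48 78 75
f 78 47 71
f 75 71 39
f 78 71 75
f 47 73 72
f 73 44 60
f 72 60 43
f 73 60 72
f 44 59 64
f 59 38 61
f 64 61 45
f 59 61 64
f 40 66 52
f 66 46 67
f 52 67 41
f 66 67 52
f 40 52 50
f 52 41 51
f 50 51 39
f 52 51 50
f 40 50 57
f 50 39 56
f 57 56 43
f 50 56 57
f 40 57 62
f 57 43 63
f 62 63 45
f 57 63 62
f 40 62 66
f 62 45 69
f 66 69 46
f 62 69 66
f 41 67 55
f 67 46 68
f 55 68 42
f 67 68 55
f 39 51 75
f 51 41 76
f 75 76 48
f 51 76 75
f 43 56 72
f 56 39 71
f 72 71 47
f 56 71 72
f 45 63 64
f 63 43 60
f 64 60 44
f 63 60 64
f 46 69 65
f 69 45 61
f 65 61 38
f 69 61 65



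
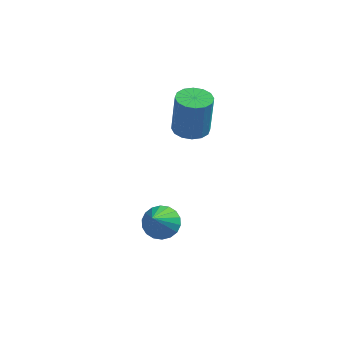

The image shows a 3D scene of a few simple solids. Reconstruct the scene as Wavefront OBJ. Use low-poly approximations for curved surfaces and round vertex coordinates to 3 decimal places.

v 1.143 1.897 -1.031
v 1.916 2.129 -1.094
v 2.031 2.275 0.847
v 1.257 2.043 0.911
v 1.695 2.484 -1.107
v 1.81 2.631 0.834
v 1.326 2.683 -1.101
v 1.44 2.829 0.841
v 0.907 2.671 -1.075
v 1.022 2.817 0.866
v 0.552 2.451 -1.037
v 0.667 2.597 0.904
v 0.355 2.083 -0.998
v 0.47 2.229 0.943
v 0.369 1.665 -0.967
v 0.484 1.811 0.974
v 0.59 1.309 -0.954
v 0.705 1.456 0.987
v 0.96 1.111 -0.961
v 1.074 1.257 0.981
v 1.378 1.123 -0.986
v 1.493 1.269 0.955
v 1.733 1.343 -1.024
v 1.848 1.489 0.917
v 1.93 1.711 -1.063
v 2.045 1.857 0.878
v 1.011 -2.549 -3.151
v 1.503 -2.064 -2.747
v 1.009 -3.951 -1.469
v 1.18 -1.948 -2.65
v 0.824 -1.951 -2.653
v 0.505 -2.073 -2.754
v 0.286 -2.288 -2.934
v 0.211 -2.555 -3.157
v 0.294 -2.821 -3.379
v 0.519 -3.033 -3.555
v 0.842 -3.149 -3.652
v 1.198 -3.146 -3.649
v 1.517 -3.025 -3.548
v 1.736 -2.81 -3.368
v 1.811 -2.542 -3.145
v 1.728 -2.276 -2.923
f 2 1 5
f 2 5 3
f 3 5 6
f 3 6 4
f 5 1 7
f 5 7 6
f 6 7 8
f 6 8 4
f 7 1 9
f 7 9 8
f 8 9 10
f 8 10 4
f 9 1 11
f 9 11 10
f 10 11 12
f 10 12 4
f 11 1 13
f 11 13 12
f 12 13 14
f 12 14 4
f 13 1 15
f 13 15 14
f 14 15 16
f 14 16 4
f 15 1 17
f 15 17 16
f 16 17 18
f 16 18 4
f 17 1 19
f 17 19 18
f 18 19 20
f 18 20 4
f 19 1 21
f 19 21 20
f 20 21 22
f 20 22 4
f 21 1 23
f 21 23 22
f 22 23 24
f 22 24 4
f 23 1 25
f 23 25 24
f 24 25 26
f 24 26 4
f 25 1 2
f 25 2 26
f 26 2 3
f 26 3 4
f 28 27 30
f 28 30 29
f 30 27 31
f 30 31 29
f 31 27 32
f 31 32 29
f 32 27 33
f 32 33 29
f 33 27 34
f 33 34 29
f 34 27 35
f 34 35 29
f 35 27 36
f 35 36 29
f 36 27 37
f 36 37 29
f 37 27 38
f 37 38 29
f 38 27 39
f 38 39 29
f 39 27 40
f 39 40 29
f 40 27 41
f 40 41 29
f 41 27 42
f 41 42 29
f 42 27 28
f 42 28 29



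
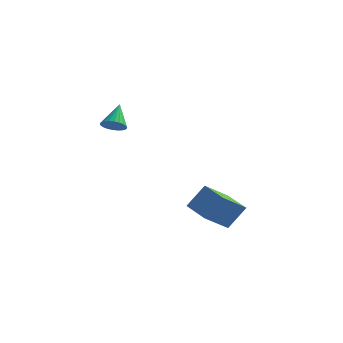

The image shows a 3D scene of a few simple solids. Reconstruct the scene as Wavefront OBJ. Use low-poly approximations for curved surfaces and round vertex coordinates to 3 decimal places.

v -0.046 -1.741 2.653
v 0.595 -1.645 2.703
v -0.274 -0.779 3.727
v 0.531 -1.469 2.531
v 0.38 -1.334 2.379
v 0.164 -1.261 2.268
v -0.084 -1.261 2.216
v -0.326 -1.334 2.23
v -0.526 -1.469 2.308
v -0.653 -1.645 2.439
v -0.687 -1.836 2.603
v -0.624 -2.013 2.774
v -0.473 -2.148 2.926
v -0.257 -2.221 3.037
v -0.009 -2.22 3.09
v 0.233 -2.147 3.075
v 0.433 -2.012 2.997
v 0.56 -1.836 2.866
v 2.486 0.742 -2.89
v 3.108 1.405 -1.672
v 3.02 2.123 -3.914
v 3.642 2.786 -2.696
v 3.858 -0.006 -3.184
v 4.48 0.657 -1.966
v 4.392 1.375 -4.208
v 5.014 2.038 -2.99
f 2 1 4
f 2 4 3
f 4 1 5
f 4 5 3
f 5 1 6
f 5 6 3
f 6 1 7
f 6 7 3
f 7 1 8
f 7 8 3
f 8 1 9
f 8 9 3
f 9 1 10
f 9 10 3
f 10 1 11
f 10 11 3
f 11 1 12
f 11 12 3
f 12 1 13
f 12 13 3
f 13 1 14
f 13 14 3
f 14 1 15
f 14 15 3
f 15 1 16
f 15 16 3
f 16 1 17
f 16 17 3
f 17 1 18
f 17 18 3
f 18 1 2
f 18 2 3
f 20 22 19
f 23 20 19
f 19 22 21
f 21 23 19
f 20 26 22
f 24 20 23
f 24 26 20
f 22 26 21
f 25 23 21
f 21 26 25
f 25 24 23
f 26 24 25



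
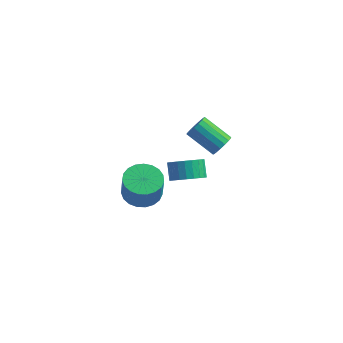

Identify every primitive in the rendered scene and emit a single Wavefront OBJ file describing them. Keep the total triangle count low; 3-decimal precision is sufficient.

v 0.49 -3.302 -1.301
v 1.544 -3.464 -1.473
v 1.744 -3.739 0.009
v 0.69 -3.578 0.181
v 1.53 -3.023 -1.389
v 1.729 -3.298 0.093
v 1.335 -2.63 -1.29
v 1.535 -2.906 0.192
v 0.995 -2.354 -1.192
v 1.195 -2.629 0.289
v 0.568 -2.241 -1.114
v 0.767 -2.517 0.368
v 0.126 -2.312 -1.068
v 0.326 -2.588 0.414
v -0.252 -2.555 -1.062
v -0.052 -2.83 0.42
v -0.502 -2.926 -1.097
v -0.302 -3.202 0.384
v -0.58 -3.363 -1.168
v -0.38 -3.638 0.314
v -0.473 -3.789 -1.261
v -0.274 -4.064 0.22
v -0.2 -4.131 -1.362
v -0 -4.406 0.12
v 0.193 -4.329 -1.452
v 0.392 -4.605 0.03
v 0.637 -4.35 -1.515
v 0.836 -4.626 -0.034
v 1.055 -4.19 -1.542
v 1.255 -4.466 -0.061
v 1.376 -3.877 -1.527
v 1.576 -4.152 -0.046
v 1.616 0.525 -3.513
v 2.132 0.04 -2.793
v 1.72 0.77 -2.006
v 1.204 1.255 -2.727
v 2.394 0.31 -2.907
v 1.983 1.041 -2.12
v 2.539 0.614 -3.113
v 2.127 1.344 -2.326
v 2.543 0.903 -3.38
v 2.131 1.634 -2.593
v 2.405 1.135 -3.667
v 1.994 1.866 -2.88
v 2.148 1.275 -3.931
v 1.736 2.005 -3.144
v 1.81 1.3 -4.132
v 1.398 2.03 -3.345
v 1.442 1.207 -4.238
v 1.03 1.937 -3.451
v 1.1 1.01 -4.234
v 0.688 1.74 -3.447
v 0.837 0.739 -4.12
v 0.426 1.47 -3.333
v 0.693 0.436 -3.914
v 0.281 1.166 -3.127
v 0.689 0.146 -3.647
v 0.277 0.877 -2.86
v 0.826 -0.086 -3.36
v 0.415 0.645 -2.573
v 1.084 -0.225 -3.096
v 0.672 0.505 -2.309
v 1.422 -0.25 -2.895
v 1.01 0.48 -2.108
v 1.79 -0.157 -2.789
v 1.378 0.573 -2.002
v 2.561 3.298 -2.81
v 2.945 3.277 -2.166
v 1.282 3.56 -1.166
v 0.899 3.582 -1.81
v 2.949 3.624 -2.256
v 1.287 3.907 -1.257
v 2.865 3.897 -2.474
v 1.203 4.18 -1.475
v 2.711 4.032 -2.769
v 1.049 4.315 -1.769
v 2.522 4 -3.073
v 0.86 4.283 -2.073
v 2.343 3.807 -3.316
v 0.681 4.09 -2.317
v 2.214 3.497 -3.444
v 0.551 3.78 -2.445
v 2.164 3.142 -3.426
v 0.502 3.425 -2.427
v 2.205 2.823 -3.267
v 0.543 3.106 -2.268
v 2.328 2.613 -3.004
v 0.666 2.896 -2.004
v 2.504 2.559 -2.695
v 0.842 2.842 -1.696
v 2.693 2.676 -2.413
v 1.031 2.959 -1.414
v 2.852 2.934 -2.222
v 1.19 3.217 -1.223
f 2 1 5
f 2 5 3
f 3 5 6
f 3 6 4
f 5 1 7
f 5 7 6
f 6 7 8
f 6 8 4
f 7 1 9
f 7 9 8
f 8 9 10
f 8 10 4
f 9 1 11
f 9 11 10
f 10 11 12
f 10 12 4
f 11 1 13
f 11 13 12
f 12 13 14
f 12 14 4
f 13 1 15
f 13 15 14
f 14 15 16
f 14 16 4
f 15 1 17
f 15 17 16
f 16 17 18
f 16 18 4
f 17 1 19
f 17 19 18
f 18 19 20
f 18 20 4
f 19 1 21
f 19 21 20
f 20 21 22
f 20 22 4
f 21 1 23
f 21 23 22
f 22 23 24
f 22 24 4
f 23 1 25
f 23 25 24
f 24 25 26
f 24 26 4
f 25 1 27
f 25 27 26
f 26 27 28
f 26 28 4
f 27 1 29
f 27 29 28
f 28 29 30
f 28 30 4
f 29 1 31
f 29 31 30
f 30 31 32
f 30 32 4
f 31 1 2
f 31 2 32
f 32 2 3
f 32 3 4
f 34 33 37
f 34 37 35
f 35 37 38
f 35 38 36
f 37 33 39
f 37 39 38
f 38 39 40
f 38 40 36
f 39 33 41
f 39 41 40
f 40 41 42
f 40 42 36
f 41 33 43
f 41 43 42
f 42 43 44
f 42 44 36
f 43 33 45
f 43 45 44
f 44 45 46
f 44 46 36
f 45 33 47
f 45 47 46
f 46 47 48
f 46 48 36
f 47 33 49
f 47 49 48
f 48 49 50
f 48 50 36
f 49 33 51
f 49 51 50
f 50 51 52
f 50 52 36
f 51 33 53
f 51 53 52
f 52 53 54
f 52 54 36
f 53 33 55
f 53 55 54
f 54 55 56
f 54 56 36
f 55 33 57
f 55 57 56
f 56 57 58
f 56 58 36
f 57 33 59
f 57 59 58
f 58 59 60
f 58 60 36
f 59 33 61
f 59 61 60
f 60 61 62
f 60 62 36
f 61 33 63
f 61 63 62
f 62 63 64
f 62 64 36
f 63 33 65
f 63 65 64
f 64 65 66
f 64 66 36
f 65 33 34
f 65 34 66
f 66 34 35
f 66 35 36
f 68 67 71
f 68 71 69
f 69 71 72
f 69 72 70
f 71 67 73
f 71 73 72
f 72 73 74
f 72 74 70
f 73 67 75
f 73 75 74
f 74 75 76
f 74 76 70
f 75 67 77
f 75 77 76
f 76 77 78
f 76 78 70
f 77 67 79
f 77 79 78
f 78 79 80
f 78 80 70
f 79 67 81
f 79 81 80
f 80 81 82
f 80 82 70
f 81 67 83
f 81 83 82
f 82 83 84
f 82 84 70
f 83 67 85
f 83 85 84
f 84 85 86
f 84 86 70
f 85 67 87
f 85 87 86
f 86 87 88
f 86 88 70
f 87 67 89
f 87 89 88
f 88 89 90
f 88 90 70
f 89 67 91
f 89 91 90
f 90 91 92
f 90 92 70
f 91 67 93
f 91 93 92
f 92 93 94
f 92 94 70
f 93 67 68
f 93 68 94
f 94 68 69
f 94 69 70



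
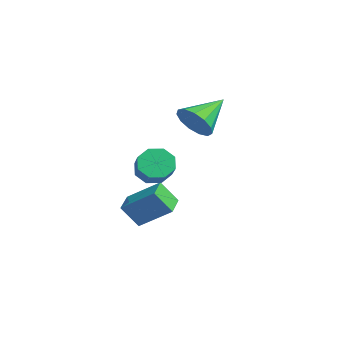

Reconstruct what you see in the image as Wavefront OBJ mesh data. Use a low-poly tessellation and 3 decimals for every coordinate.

v 1.55 -0.786 1.665
v 2.411 -0.302 1.588
v 0.79 0.726 2.655
v 2.11 -0.16 1.14
v 1.632 -0.217 0.859
v 1.127 -0.454 0.834
v 0.758 -0.797 1.073
v 0.639 -1.136 1.5
v 0.81 -1.364 1.979
v 1.216 -1.408 2.359
v 1.728 -1.255 2.519
v 2.184 -0.953 2.408
v 2.438 -0.598 2.061
v 0.805 -3.042 -4.48
v 0.616 -3.798 -3.402
v -0.306 -2.483 -4.282
v -0.495 -3.239 -3.205
v 1.635 -1.761 -3.435
v 1.446 -2.517 -2.358
v 0.524 -1.202 -3.238
v 0.335 -1.958 -2.16
v 1.385 -2.54 -0.937
v 1.723 -2.94 -1.606
v 3.153 -3.161 -0.752
v 2.815 -2.76 -0.083
v 1.831 -2.299 -1.62
v 3.26 -2.52 -0.765
v 1.677 -1.798 -1.234
v 3.107 -2.019 -0.379
v 1.353 -1.732 -0.674
v 2.782 -1.953 0.181
v 1.047 -2.139 -0.268
v 2.477 -2.36 0.586
v 0.94 -2.78 -0.255
v 2.369 -3.001 0.6
v 1.093 -3.281 -0.641
v 2.523 -3.502 0.214
v 1.418 -3.347 -1.201
v 2.847 -3.568 -0.346
f 2 1 4
f 2 4 3
f 4 1 5
f 4 5 3
f 5 1 6
f 5 6 3
f 6 1 7
f 6 7 3
f 7 1 8
f 7 8 3
f 8 1 9
f 8 9 3
f 9 1 10
f 9 10 3
f 10 1 11
f 10 11 3
f 11 1 12
f 11 12 3
f 12 1 13
f 12 13 3
f 13 1 2
f 13 2 3
f 15 17 14
f 18 15 14
f 14 17 16
f 16 18 14
f 15 21 17
f 19 15 18
f 19 21 15
f 17 21 16
f 20 18 16
f 16 21 20
f 20 19 18
f 21 19 20
f 23 22 26
f 23 26 24
f 24 26 27
f 24 27 25
f 26 22 28
f 26 28 27
f 27 28 29
f 27 29 25
f 28 22 30
f 28 30 29
f 29 30 31
f 29 31 25
f 30 22 32
f 30 32 31
f 31 32 33
f 31 33 25
f 32 22 34
f 32 34 33
f 33 34 35
f 33 35 25
f 34 22 36
f 34 36 35
f 35 36 37
f 35 37 25
f 36 22 38
f 36 38 37
f 37 38 39
f 37 39 25
f 38 22 23
f 38 23 39
f 39 23 24
f 39 24 25



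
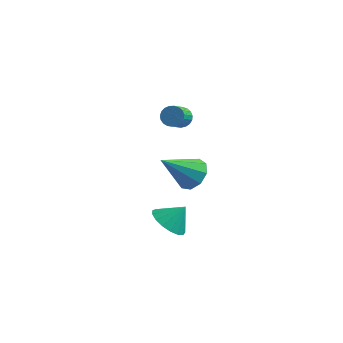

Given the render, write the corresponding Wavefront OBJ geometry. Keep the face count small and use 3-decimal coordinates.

v -1.075 -1.259 -2.832
v -0.555 -0.966 -2.213
v -2.205 -2.181 -1.448
v -0.989 -0.581 -2.31
v -1.463 -0.513 -2.652
v -1.756 -0.794 -3.078
v -1.73 -1.293 -3.389
v -1.398 -1.776 -3.439
v -0.915 -2.017 -3.206
v -0.507 -1.904 -2.797
v -0.365 -1.489 -2.405
v -2.697 2.104 -1.951
v -2.206 1.91 -2.137
v -2.292 0.961 -1.375
v -2.783 1.156 -1.189
v -2.14 2.046 -1.96
v -2.226 1.097 -1.198
v -2.17 2.192 -1.781
v -2.257 1.244 -1.02
v -2.292 2.323 -1.632
v -2.378 1.375 -0.87
v -2.483 2.417 -1.538
v -2.57 1.468 -0.776
v -2.712 2.456 -1.515
v -2.798 1.507 -0.753
v -2.937 2.434 -1.568
v -3.024 1.485 -0.806
v -3.122 2.356 -1.687
v -3.208 1.407 -0.925
v -3.232 2.234 -1.851
v -3.319 1.285 -1.089
v -3.25 2.089 -2.033
v -3.337 1.14 -1.271
v -3.173 1.948 -2.201
v -3.259 0.999 -1.439
v -3.013 1.833 -2.325
v -3.099 0.884 -1.563
v -2.798 1.765 -2.385
v -2.885 0.816 -1.623
v -2.566 1.756 -2.37
v -2.653 0.807 -1.608
v -2.356 1.807 -2.282
v -2.443 0.859 -1.52
v -1.274 -3.943 -3.899
v -0.565 -3.874 -4.449
v -0.666 -3.517 -3.061
v -0.767 -3.497 -4.494
v -1.085 -3.221 -4.403
v -1.447 -3.111 -4.196
v -1.769 -3.191 -3.921
v -1.978 -3.444 -3.642
v -2.025 -3.81 -3.421
v -1.901 -4.208 -3.31
v -1.633 -4.544 -3.334
v -1.283 -4.743 -3.487
v -0.931 -4.758 -3.735
v -0.658 -4.587 -4.02
v -0.525 -4.268 -4.278
f 2 1 4
f 2 4 3
f 4 1 5
f 4 5 3
f 5 1 6
f 5 6 3
f 6 1 7
f 6 7 3
f 7 1 8
f 7 8 3
f 8 1 9
f 8 9 3
f 9 1 10
f 9 10 3
f 10 1 11
f 10 11 3
f 11 1 2
f 11 2 3
f 13 12 16
f 13 16 14
f 14 16 17
f 14 17 15
f 16 12 18
f 16 18 17
f 17 18 19
f 17 19 15
f 18 12 20
f 18 20 19
f 19 20 21
f 19 21 15
f 20 12 22
f 20 22 21
f 21 22 23
f 21 23 15
f 22 12 24
f 22 24 23
f 23 24 25
f 23 25 15
f 24 12 26
f 24 26 25
f 25 26 27
f 25 27 15
f 26 12 28
f 26 28 27
f 27 28 29
f 27 29 15
f 28 12 30
f 28 30 29
f 29 30 31
f 29 31 15
f 30 12 32
f 30 32 31
f 31 32 33
f 31 33 15
f 32 12 34
f 32 34 33
f 33 34 35
f 33 35 15
f 34 12 36
f 34 36 35
f 35 36 37
f 35 37 15
f 36 12 38
f 36 38 37
f 37 38 39
f 37 39 15
f 38 12 40
f 38 40 39
f 39 40 41
f 39 41 15
f 40 12 42
f 40 42 41
f 41 42 43
f 41 43 15
f 42 12 13
f 42 13 43
f 43 13 14
f 43 14 15
f 45 44 47
f 45 47 46
f 47 44 48
f 47 48 46
f 48 44 49
f 48 49 46
f 49 44 50
f 49 50 46
f 50 44 51
f 50 51 46
f 51 44 52
f 51 52 46
f 52 44 53
f 52 53 46
f 53 44 54
f 53 54 46
f 54 44 55
f 54 55 46
f 55 44 56
f 55 56 46
f 56 44 57
f 56 57 46
f 57 44 58
f 57 58 46
f 58 44 45
f 58 45 46



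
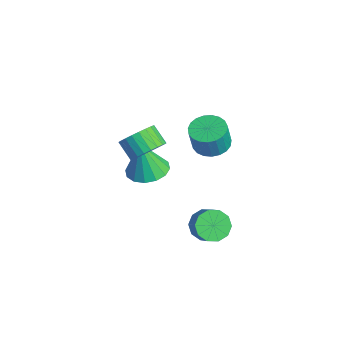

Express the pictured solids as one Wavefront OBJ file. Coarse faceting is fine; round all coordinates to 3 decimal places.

v -0.856 -0.456 -1.919
v 0.028 0.115 -1.788
v -0.924 -0.804 0.059
v -0.383 0.475 -1.739
v -0.92 0.586 -1.738
v -1.44 0.418 -1.786
v -1.804 0.015 -1.869
v -1.913 -0.514 -1.966
v -1.739 -1.027 -2.05
v -1.328 -1.388 -2.099
v -0.791 -1.499 -2.1
v -0.271 -1.33 -2.052
v 0.093 -0.927 -1.969
v 0.202 -0.398 -1.872
v 0.538 2.179 0.396
v 1.153 1.555 0.149
v 1.377 1.257 1.457
v 0.762 1.881 1.704
v 1.365 1.866 0.183
v 1.59 1.568 1.491
v 1.435 2.231 0.254
v 1.659 1.933 1.562
v 1.35 2.587 0.35
v 1.574 2.289 1.658
v 1.124 2.872 0.453
v 1.348 2.575 1.761
v 0.797 3.038 0.547
v 1.021 2.741 1.855
v 0.425 3.055 0.614
v 0.649 2.758 1.922
v 0.073 2.92 0.644
v 0.297 2.623 1.952
v -0.199 2.658 0.631
v 0.025 2.36 1.939
v -0.344 2.312 0.577
v -0.12 2.015 1.885
v -0.336 1.943 0.492
v -0.112 1.646 1.8
v -0.177 1.616 0.39
v 0.047 1.318 1.699
v 0.106 1.385 0.29
v 0.33 1.088 1.598
v 0.463 1.292 0.207
v 0.687 0.994 1.515
v 0.833 1.352 0.157
v 1.057 1.054 1.465
v 2.687 1.14 -3.465
v 3.112 1.684 -3.995
v 3.898 1.703 -3.345
v 3.473 1.16 -2.815
v 2.821 1.979 -3.653
v 3.607 1.999 -3.002
v 2.479 1.954 -3.239
v 3.265 1.974 -2.588
v 2.217 1.618 -2.911
v 3.002 1.638 -2.261
v 2.134 1.1 -2.795
v 2.919 1.119 -2.145
v 2.262 0.597 -2.935
v 3.048 0.616 -2.285
v 2.553 0.301 -3.278
v 3.339 0.321 -2.627
v 2.895 0.326 -3.692
v 3.681 0.346 -3.041
v 3.158 0.662 -4.019
v 3.943 0.682 -3.369
v 3.241 1.181 -4.135
v 4.026 1.2 -3.485
v 2.022 -1.383 2.071
v 2.54 -2.072 2.363
v 1.756 -2.365 3.061
v 1.238 -1.677 2.769
v 2.639 -1.812 2.584
v 1.855 -2.106 3.282
v 2.645 -1.487 2.726
v 1.861 -1.78 3.425
v 2.555 -1.146 2.769
v 1.771 -1.439 3.467
v 2.385 -0.841 2.706
v 1.601 -1.135 3.404
v 2.159 -0.619 2.546
v 1.375 -0.912 3.244
v 1.912 -0.513 2.313
v 1.128 -0.806 3.011
v 1.682 -0.54 2.044
v 0.898 -0.833 2.742
v 1.504 -0.695 1.779
v 0.72 -0.988 2.477
v 1.405 -0.954 1.558
v 0.621 -1.248 2.256
v 1.399 -1.28 1.415
v 0.615 -1.573 2.114
v 1.489 -1.621 1.373
v 0.705 -1.914 2.071
v 1.659 -1.925 1.436
v 0.875 -2.219 2.134
v 1.885 -2.148 1.596
v 1.101 -2.441 2.294
v 2.132 -2.254 1.829
v 1.348 -2.547 2.527
v 2.362 -2.227 2.098
v 1.578 -2.52 2.796
f 2 1 4
f 2 4 3
f 4 1 5
f 4 5 3
f 5 1 6
f 5 6 3
f 6 1 7
f 6 7 3
f 7 1 8
f 7 8 3
f 8 1 9
f 8 9 3
f 9 1 10
f 9 10 3
f 10 1 11
f 10 11 3
f 11 1 12
f 11 12 3
f 12 1 13
f 12 13 3
f 13 1 14
f 13 14 3
f 14 1 2
f 14 2 3
f 16 15 19
f 16 19 17
f 17 19 20
f 17 20 18
f 19 15 21
f 19 21 20
f 20 21 22
f 20 22 18
f 21 15 23
f 21 23 22
f 22 23 24
f 22 24 18
f 23 15 25
f 23 25 24
f 24 25 26
f 24 26 18
f 25 15 27
f 25 27 26
f 26 27 28
f 26 28 18
f 27 15 29
f 27 29 28
f 28 29 30
f 28 30 18
f 29 15 31
f 29 31 30
f 30 31 32
f 30 32 18
f 31 15 33
f 31 33 32
f 32 33 34
f 32 34 18
f 33 15 35
f 33 35 34
f 34 35 36
f 34 36 18
f 35 15 37
f 35 37 36
f 36 37 38
f 36 38 18
f 37 15 39
f 37 39 38
f 38 39 40
f 38 40 18
f 39 15 41
f 39 41 40
f 40 41 42
f 40 42 18
f 41 15 43
f 41 43 42
f 42 43 44
f 42 44 18
f 43 15 45
f 43 45 44
f 44 45 46
f 44 46 18
f 45 15 16
f 45 16 46
f 46 16 17
f 46 17 18
f 48 47 51
f 48 51 49
f 49 51 52
f 49 52 50
f 51 47 53
f 51 53 52
f 52 53 54
f 52 54 50
f 53 47 55
f 53 55 54
f 54 55 56
f 54 56 50
f 55 47 57
f 55 57 56
f 56 57 58
f 56 58 50
f 57 47 59
f 57 59 58
f 58 59 60
f 58 60 50
f 59 47 61
f 59 61 60
f 60 61 62
f 60 62 50
f 61 47 63
f 61 63 62
f 62 63 64
f 62 64 50
f 63 47 65
f 63 65 64
f 64 65 66
f 64 66 50
f 65 47 67
f 65 67 66
f 66 67 68
f 66 68 50
f 67 47 48
f 67 48 68
f 68 48 49
f 68 49 50
f 70 69 73
f 70 73 71
f 71 73 74
f 71 74 72
f 73 69 75
f 73 75 74
f 74 75 76
f 74 76 72
f 75 69 77
f 75 77 76
f 76 77 78
f 76 78 72
f 77 69 79
f 77 79 78
f 78 79 80
f 78 80 72
f 79 69 81
f 79 81 80
f 80 81 82
f 80 82 72
f 81 69 83
f 81 83 82
f 82 83 84
f 82 84 72
f 83 69 85
f 83 85 84
f 84 85 86
f 84 86 72
f 85 69 87
f 85 87 86
f 86 87 88
f 86 88 72
f 87 69 89
f 87 89 88
f 88 89 90
f 88 90 72
f 89 69 91
f 89 91 90
f 90 91 92
f 90 92 72
f 91 69 93
f 91 93 92
f 92 93 94
f 92 94 72
f 93 69 95
f 93 95 94
f 94 95 96
f 94 96 72
f 95 69 97
f 95 97 96
f 96 97 98
f 96 98 72
f 97 69 99
f 97 99 98
f 98 99 100
f 98 100 72
f 99 69 101
f 99 101 100
f 100 101 102
f 100 102 72
f 101 69 70
f 101 70 102
f 102 70 71
f 102 71 72



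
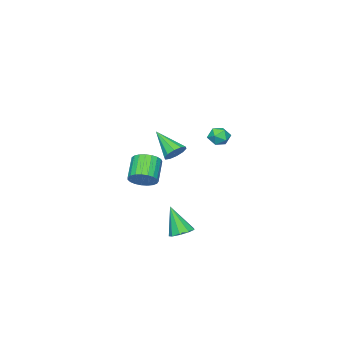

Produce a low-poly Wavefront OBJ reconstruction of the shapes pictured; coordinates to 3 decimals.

v -3.235 -3.662 -2.802
v -2.762 -3.352 -2.089
v -3.892 -4.027 -1.045
v -4.365 -4.338 -1.758
v -2.998 -3.064 -2.158
v -4.128 -3.74 -1.115
v -3.275 -2.88 -2.339
v -4.405 -3.555 -1.295
v -3.545 -2.831 -2.599
v -4.675 -3.507 -1.556
v -3.761 -2.926 -2.895
v -4.891 -3.601 -1.851
v -3.887 -3.148 -3.174
v -5.017 -3.823 -2.131
v -3.899 -3.459 -3.39
v -5.029 -4.134 -2.346
v -3.797 -3.805 -3.503
v -4.927 -4.481 -2.459
v -3.598 -4.127 -3.495
v -4.728 -4.802 -2.452
v -3.336 -4.368 -3.368
v -4.466 -5.043 -2.324
v -3.056 -4.487 -3.142
v -4.186 -5.163 -2.098
v -2.808 -4.464 -2.858
v -3.937 -5.139 -1.814
v -2.633 -4.302 -2.564
v -3.763 -4.977 -1.52
v -2.562 -4.029 -2.311
v -3.692 -4.705 -1.267
v -2.608 -3.693 -2.143
v -3.738 -4.369 -1.099
v -1.015 1.132 -4.675
v -0.471 0.64 -4.912
v -1.025 0.268 -2.905
v -0.248 1.069 -4.702
v -0.383 1.526 -4.479
v -0.814 1.799 -4.349
v -1.339 1.76 -4.371
v -1.712 1.427 -4.536
v -1.759 0.955 -4.766
v -1.457 0.566 -4.954
v -0.949 0.442 -5.011
v -0.951 4.253 3.413
v -0.646 3.752 3.041
v -1.614 3.488 3.899
v -1.309 2.987 3.527
v -0.955 3.313 4.027
v -0.545 3.786 3.727
v -1.715 3.454 3.213
v -1.305 3.927 2.913
v -1.118 3.259 2.918
v -0.648 3.172 3.421
v -1.612 4.068 3.519
v -1.142 3.981 4.022
v -0.477 1.114 1.707
v 0.196 0.9 1.521
v -0.643 -0.414 2.873
v 0.23 1.17 1.881
v -0.006 1.419 2.174
v -0.422 1.552 2.289
v -0.858 1.518 2.181
v -1.149 1.329 1.892
v -1.184 1.059 1.533
v -0.948 0.809 1.24
v -0.532 0.677 1.125
v -0.095 0.711 1.233
f 2 1 5
f 2 5 3
f 3 5 6
f 3 6 4
f 5 1 7
f 5 7 6
f 6 7 8
f 6 8 4
f 7 1 9
f 7 9 8
f 8 9 10
f 8 10 4
f 9 1 11
f 9 11 10
f 10 11 12
f 10 12 4
f 11 1 13
f 11 13 12
f 12 13 14
f 12 14 4
f 13 1 15
f 13 15 14
f 14 15 16
f 14 16 4
f 15 1 17
f 15 17 16
f 16 17 18
f 16 18 4
f 17 1 19
f 17 19 18
f 18 19 20
f 18 20 4
f 19 1 21
f 19 21 20
f 20 21 22
f 20 22 4
f 21 1 23
f 21 23 22
f 22 23 24
f 22 24 4
f 23 1 25
f 23 25 24
f 24 25 26
f 24 26 4
f 25 1 27
f 25 27 26
f 26 27 28
f 26 28 4
f 27 1 29
f 27 29 28
f 28 29 30
f 28 30 4
f 29 1 31
f 29 31 30
f 30 31 32
f 30 32 4
f 31 1 2
f 31 2 32
f 32 2 3
f 32 3 4
f 34 33 36
f 34 36 35
f 36 33 37
f 36 37 35
f 37 33 38
f 37 38 35
f 38 33 39
f 38 39 35
f 39 33 40
f 39 40 35
f 40 33 41
f 40 41 35
f 41 33 42
f 41 42 35
f 42 33 43
f 42 43 35
f 43 33 34
f 43 34 35
f 44 55 49
f 44 49 45
f 44 45 51
f 44 51 54
f 44 54 55
f 45 49 53
f 49 55 48
f 55 54 46
f 54 51 50
f 51 45 52
f 47 53 48
f 47 48 46
f 47 46 50
f 47 50 52
f 47 52 53
f 48 53 49
f 46 48 55
f 50 46 54
f 52 50 51
f 53 52 45
f 57 56 59
f 57 59 58
f 59 56 60
f 59 60 58
f 60 56 61
f 60 61 58
f 61 56 62
f 61 62 58
f 62 56 63
f 62 63 58
f 63 56 64
f 63 64 58
f 64 56 65
f 64 65 58
f 65 56 66
f 65 66 58
f 66 56 67
f 66 67 58
f 67 56 57
f 67 57 58



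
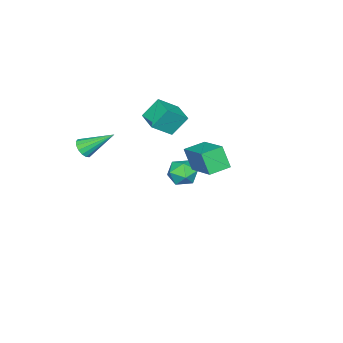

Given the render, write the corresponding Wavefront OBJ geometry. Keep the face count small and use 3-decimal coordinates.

v -0.109 3.276 0.2
v -0.205 2.776 1.33
v 0.842 4.77 0.942
v 0.746 4.269 2.072
v 0.834 2.751 0.048
v 0.738 2.25 1.178
v 1.785 4.244 0.79
v 1.689 3.744 1.92
v -3.032 0.72 -2.979
v -2.209 0.543 -3.106
v -3.371 -0.543 -3.414
v -2.548 -0.72 -3.541
v -2.846 -0.626 -2.749
v -2.636 0.155 -2.48
v -2.944 -0.155 -4.04
v -2.734 0.626 -3.771
v -2.154 0.002 -3.762
v -2.094 -0.289 -2.964
v -3.486 0.289 -3.556
v -3.426 -0.002 -2.758
v 3.682 -1.195 1.69
v 3.857 -1.477 2.141
v 3.098 0.075 2.71
v 4.082 -1.311 2.064
v 4.2 -1.115 1.886
v 4.179 -0.939 1.656
v 4.025 -0.832 1.435
v 3.779 -0.822 1.283
v 3.507 -0.912 1.239
v 3.281 -1.078 1.316
v 3.163 -1.274 1.493
v 3.184 -1.45 1.723
v 3.338 -1.557 1.944
v 3.584 -1.567 2.097
v -1.459 0.598 2.282
v -0.56 0.058 3.1
v -0.792 1.541 2.171
v 0.107 1 2.989
v -0.887 0.08 1.311
v 0.012 -0.461 2.129
v -0.22 1.022 1.2
v 0.679 0.482 2.018
f 2 4 1
f 5 2 1
f 1 4 3
f 3 5 1
f 2 8 4
f 6 2 5
f 6 8 2
f 4 8 3
f 7 5 3
f 3 8 7
f 7 6 5
f 8 6 7
f 9 20 14
f 9 14 10
f 9 10 16
f 9 16 19
f 9 19 20
f 10 14 18
f 14 20 13
f 20 19 11
f 19 16 15
f 16 10 17
f 12 18 13
f 12 13 11
f 12 11 15
f 12 15 17
f 12 17 18
f 13 18 14
f 11 13 20
f 15 11 19
f 17 15 16
f 18 17 10
f 22 21 24
f 22 24 23
f 24 21 25
f 24 25 23
f 25 21 26
f 25 26 23
f 26 21 27
f 26 27 23
f 27 21 28
f 27 28 23
f 28 21 29
f 28 29 23
f 29 21 30
f 29 30 23
f 30 21 31
f 30 31 23
f 31 21 32
f 31 32 23
f 32 21 33
f 32 33 23
f 33 21 34
f 33 34 23
f 34 21 22
f 34 22 23
f 36 38 35
f 39 36 35
f 35 38 37
f 37 39 35
f 36 42 38
f 40 36 39
f 40 42 36
f 38 42 37
f 41 39 37
f 37 42 41
f 41 40 39
f 42 40 41

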